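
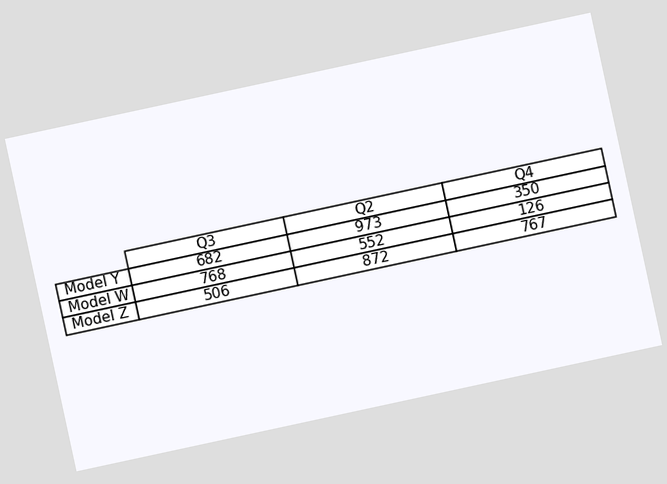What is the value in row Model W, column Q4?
The chart is tilted about 12° counter-clockwise. The (Model W, Q4) cell reads 126.

126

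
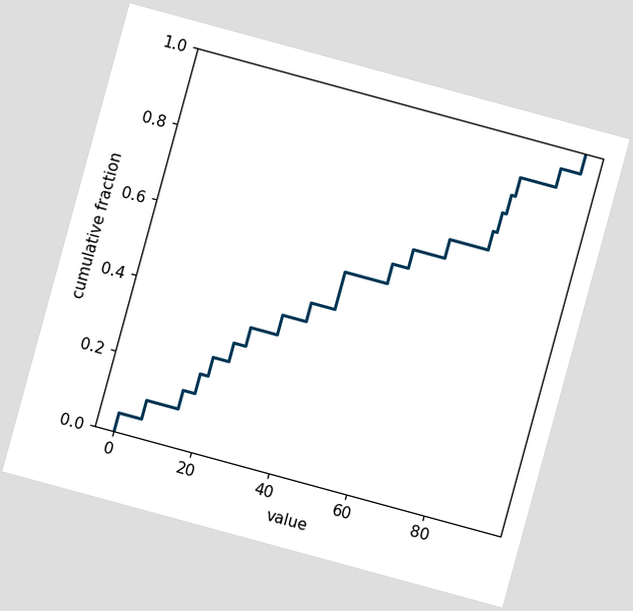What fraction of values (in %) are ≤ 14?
The chart is tilted about 15° clockwise. At x=14 the ECDF step is at 15%.

15%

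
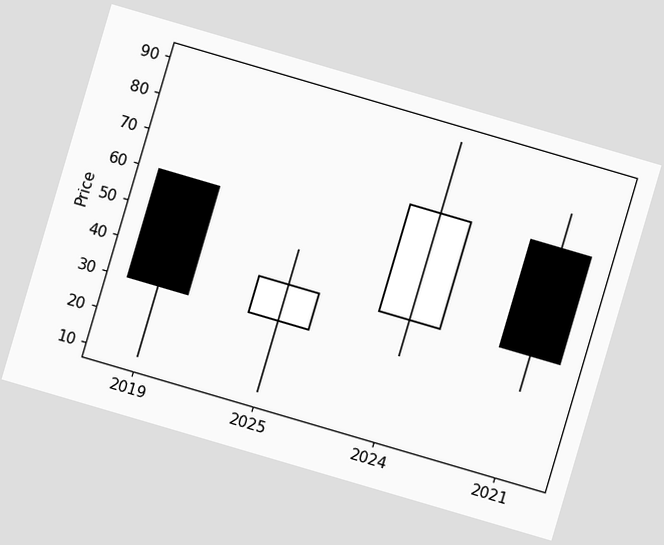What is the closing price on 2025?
The chart is tilted about 16° clockwise. The 2025 candle closes at 40.

40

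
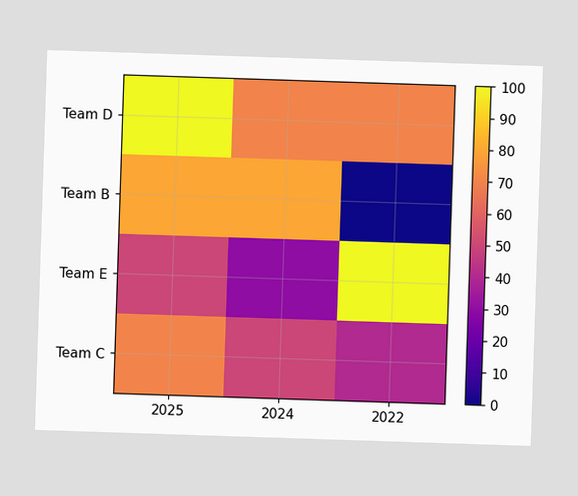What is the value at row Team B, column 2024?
80

Matching cell (Team B, 2024) against the colorbar gives 80.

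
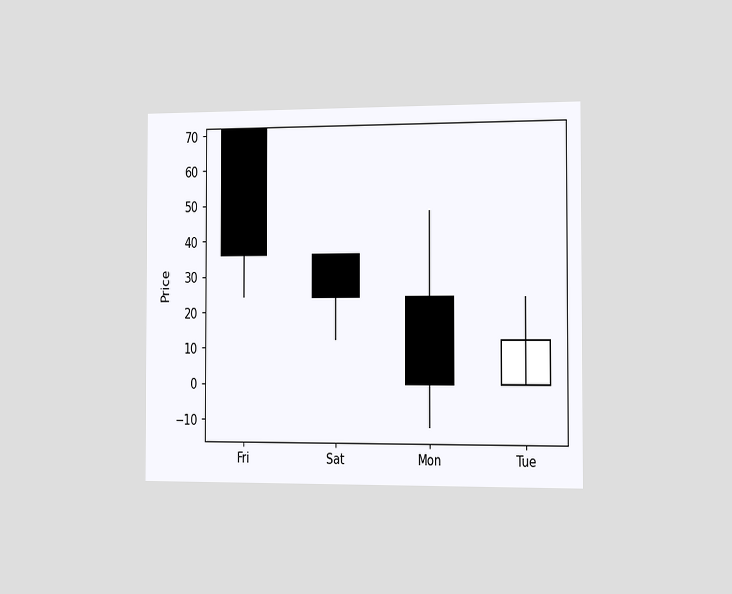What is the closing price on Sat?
The chart is viewed slightly from the right. The Sat candle closes at 24.

24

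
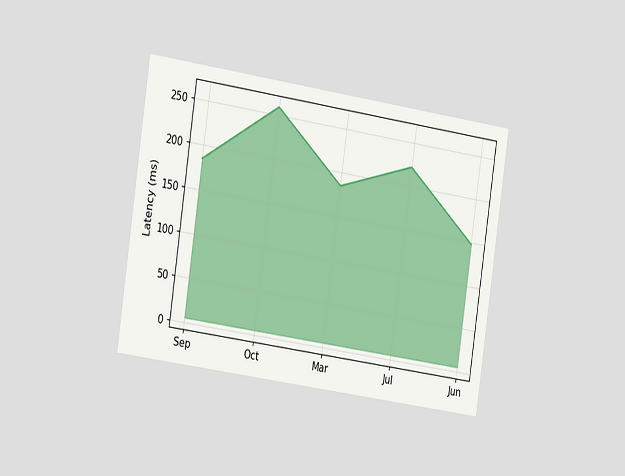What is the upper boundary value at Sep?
185ms

The chart is tilted about 8° clockwise and viewed slightly from the left. At Sep the upper boundary is at 185ms.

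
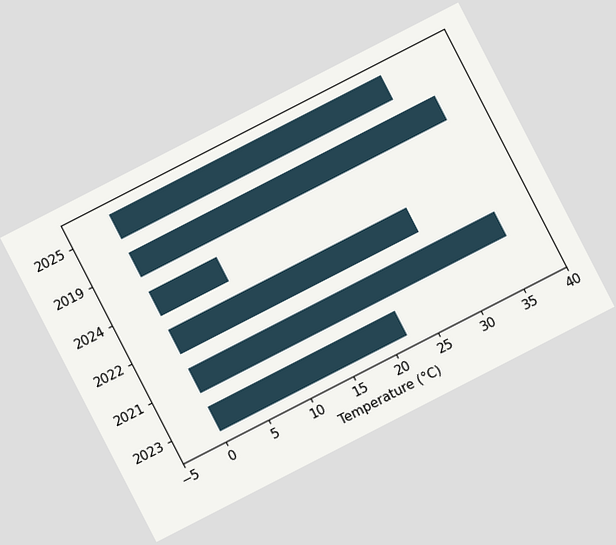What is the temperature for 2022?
28°C

The chart is tilted about 27° counter-clockwise. Reading along the chart's x-axis, the 2022 bar reaches 28°C.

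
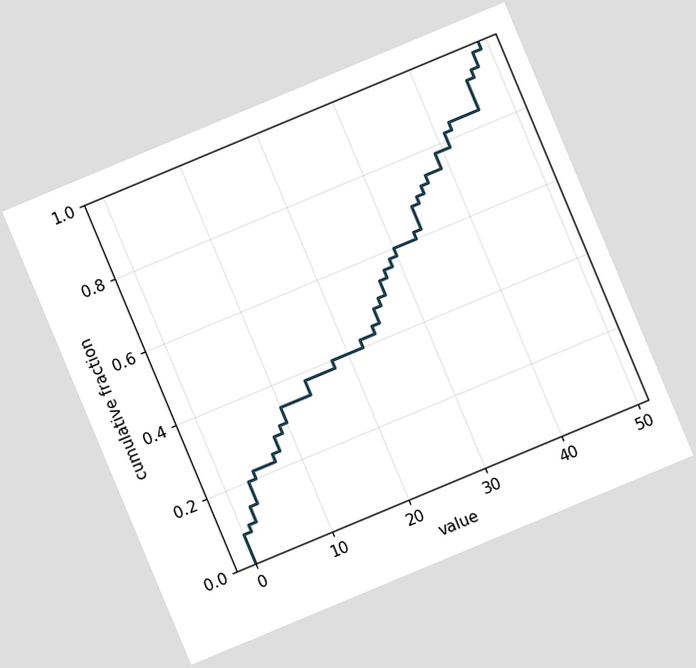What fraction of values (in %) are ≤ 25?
48%

The chart is tilted about 23° counter-clockwise. At x=25 the ECDF step is at 48%.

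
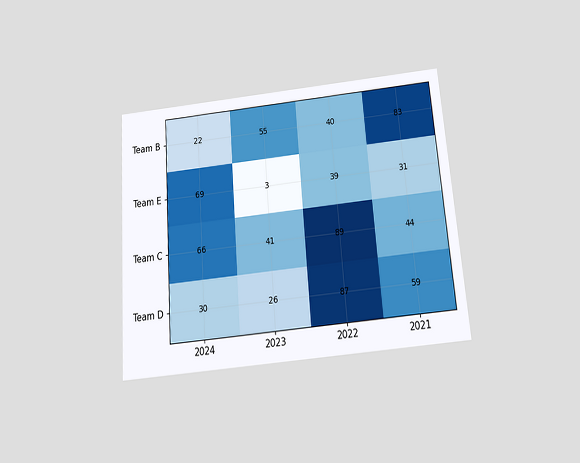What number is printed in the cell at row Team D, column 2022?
87

The chart is tilted about 4° counter-clockwise and viewed slightly from below. The (Team D, 2022) cell reads 87.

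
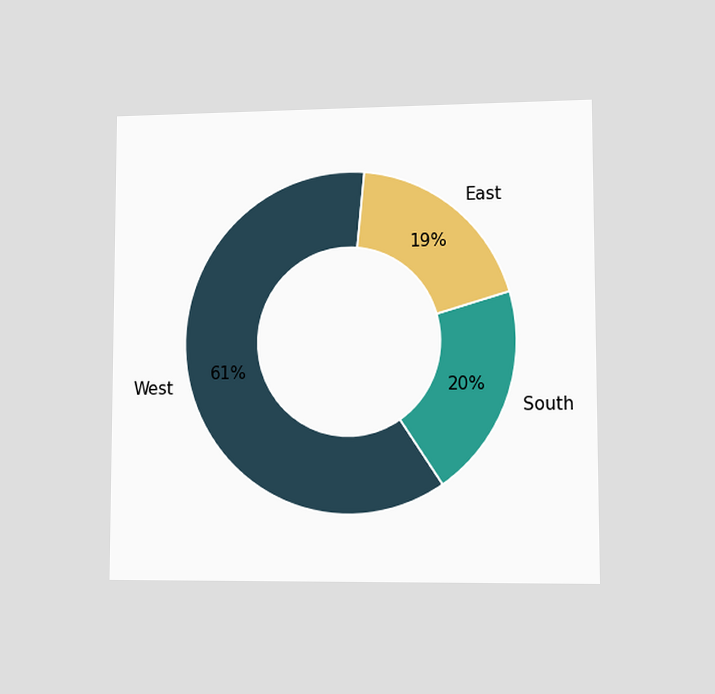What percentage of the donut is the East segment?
19%

The chart is viewed at a slight angle. The East segment takes up 19% of the ring.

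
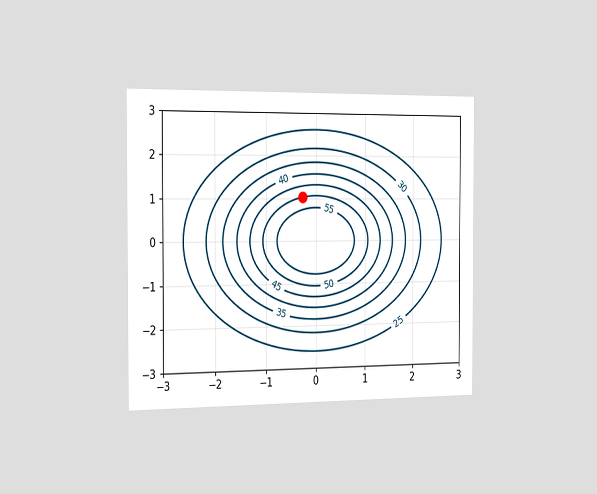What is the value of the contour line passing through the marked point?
50

The chart is viewed slightly from the left. The marked point sits on the contour labelled 50.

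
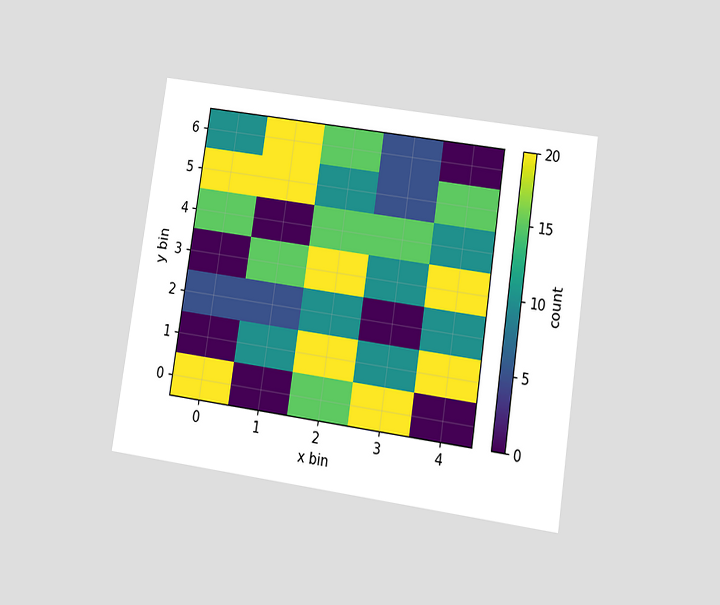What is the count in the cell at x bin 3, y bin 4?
The chart is tilted about 8° clockwise and viewed at a slight angle. Matching the cell (3, 4) against the colorbar gives 15.

15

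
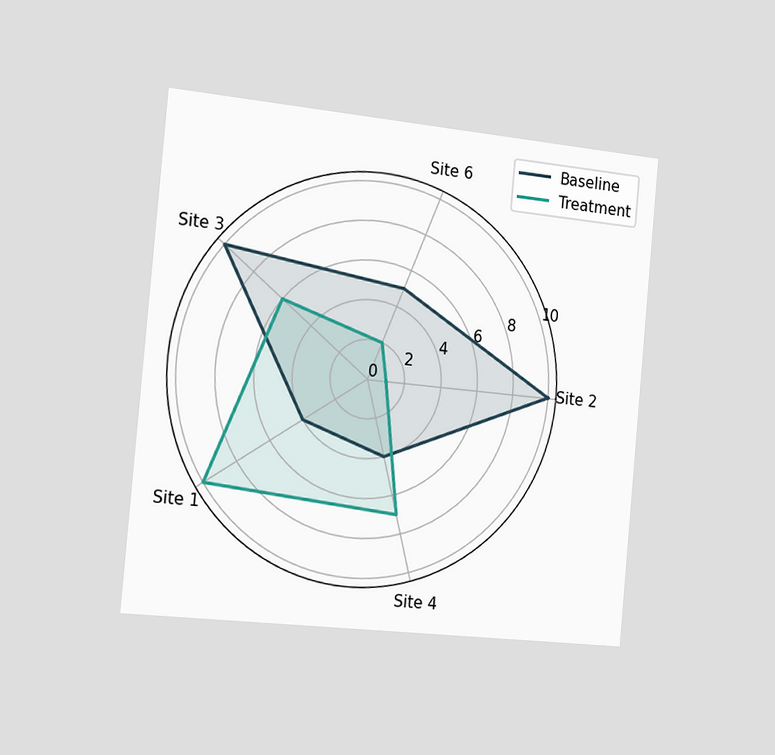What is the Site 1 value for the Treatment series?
The chart is tilted about 5° clockwise and viewed slightly from the left. On the Site 1 axis, Treatment reaches 10.

10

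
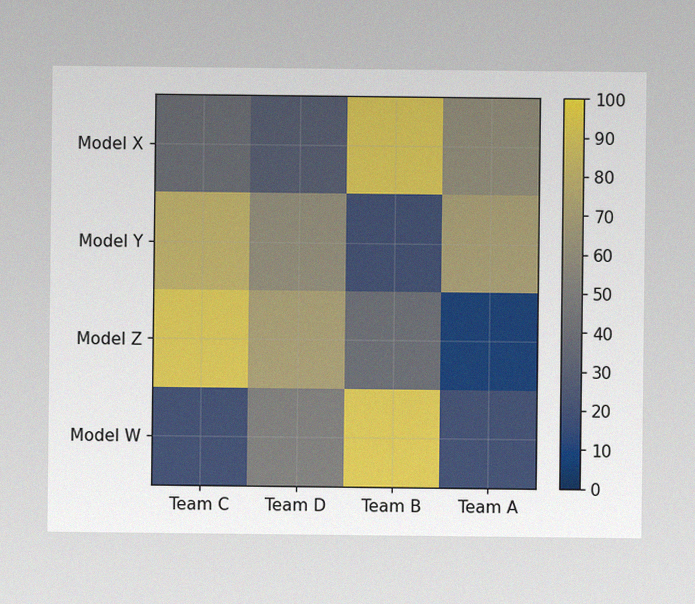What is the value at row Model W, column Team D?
50

The image has some photo noise and uneven lighting. Matching cell (Model W, Team D) against the colorbar gives 50.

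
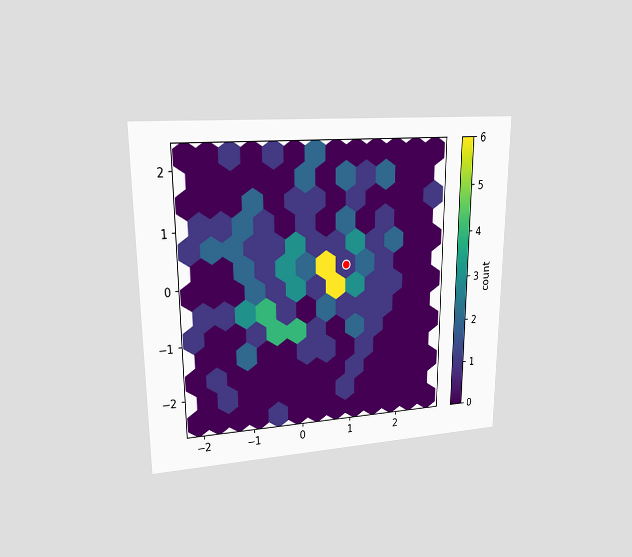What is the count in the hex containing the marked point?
1

The chart is viewed at a slight angle. The marked hex reads 1 on the colorbar.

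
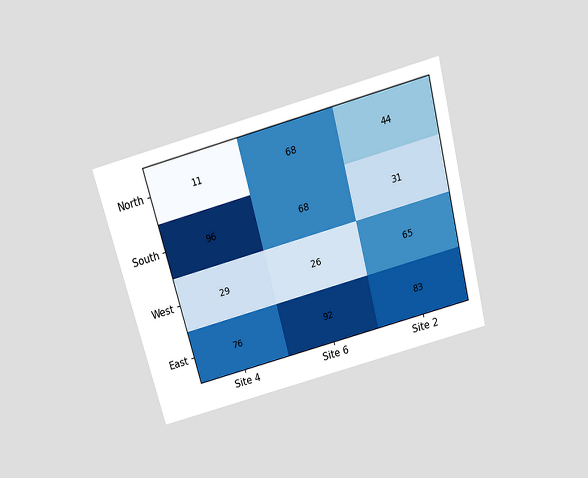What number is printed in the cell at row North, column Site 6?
The chart is tilted about 15° counter-clockwise and viewed slightly from above. The (North, Site 6) cell reads 68.

68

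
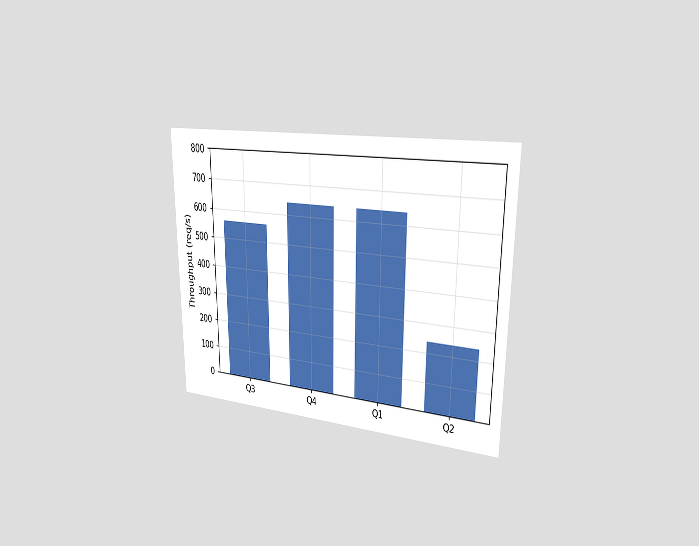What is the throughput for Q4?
640req/s

The chart is viewed slightly from the right. Reading along the chart's y-axis, the Q4 bar reaches 640req/s.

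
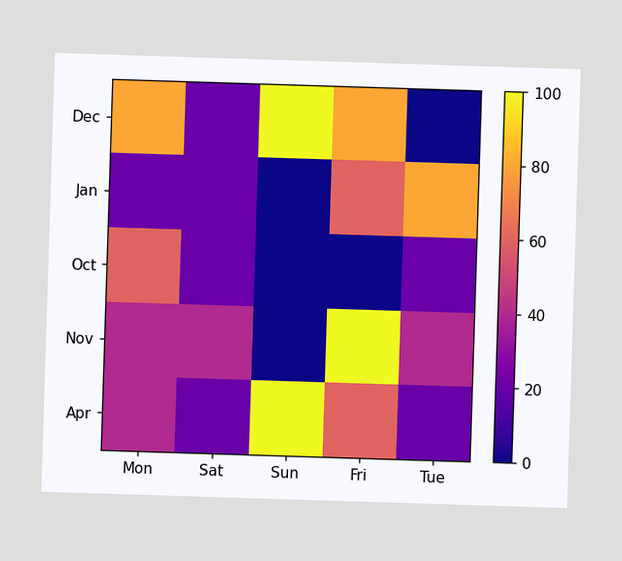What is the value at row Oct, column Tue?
Matching cell (Oct, Tue) against the colorbar gives 20.

20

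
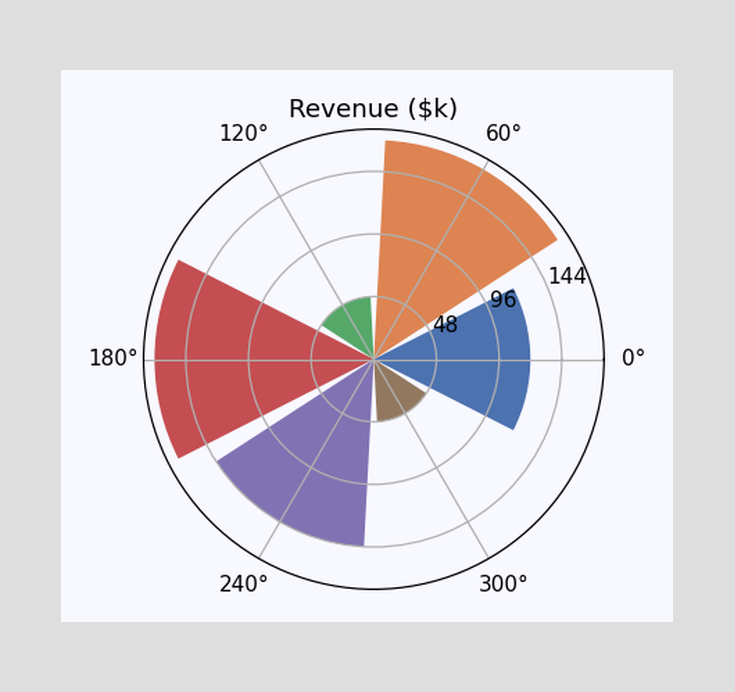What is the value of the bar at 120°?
The bar at 120° reaches $48k on the radial axis.

$48k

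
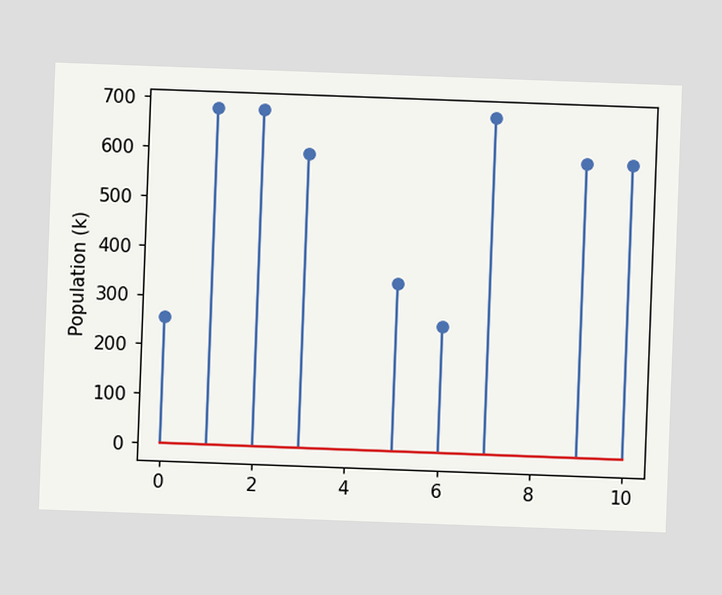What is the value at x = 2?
680k

The chart is tilted about 2° clockwise. The stem at x=2 reaches 680k.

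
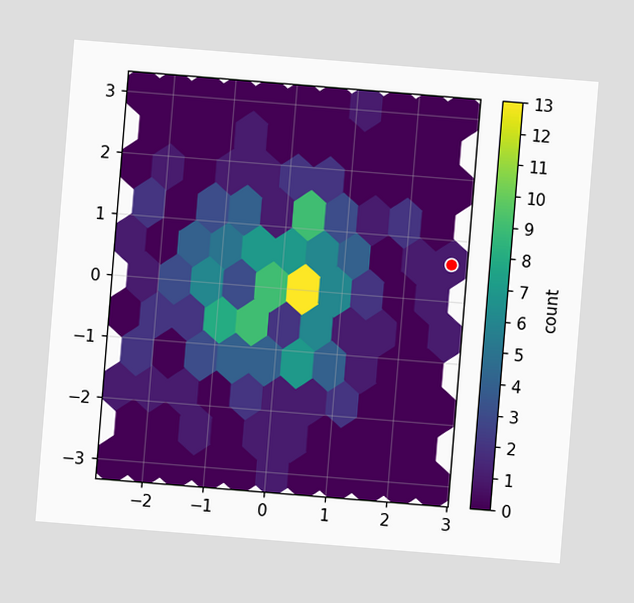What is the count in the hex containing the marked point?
1

The chart is tilted about 5° clockwise. The marked hex reads 1 on the colorbar.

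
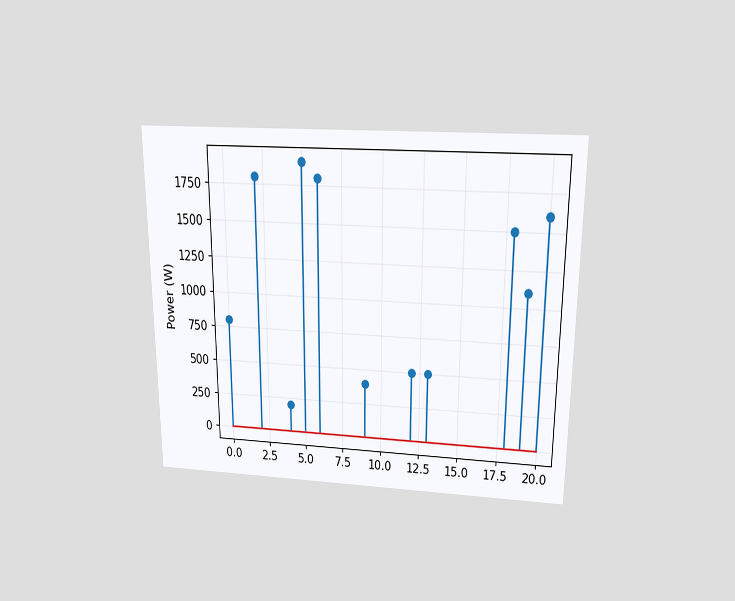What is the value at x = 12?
500W

The chart is viewed slightly from above. The stem at x=12 reaches 500W.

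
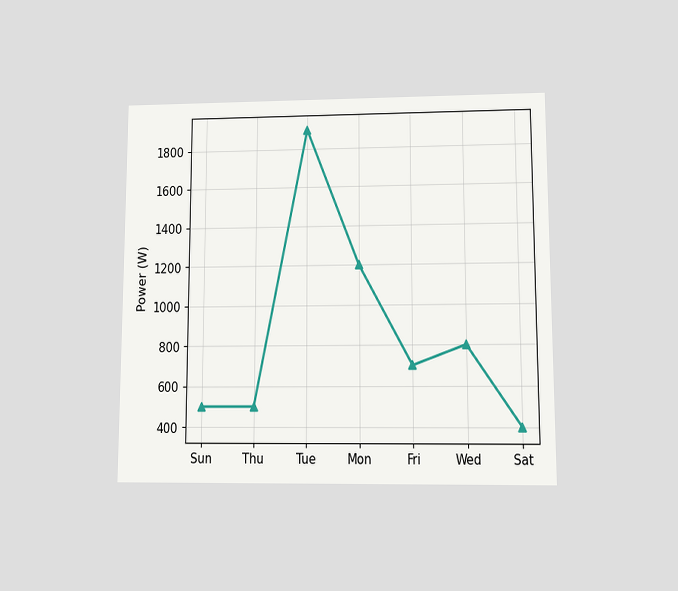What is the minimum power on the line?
400W

The chart is viewed at a slight angle. The lowest point is at Sat, and reading across to the y-axis gives 400W.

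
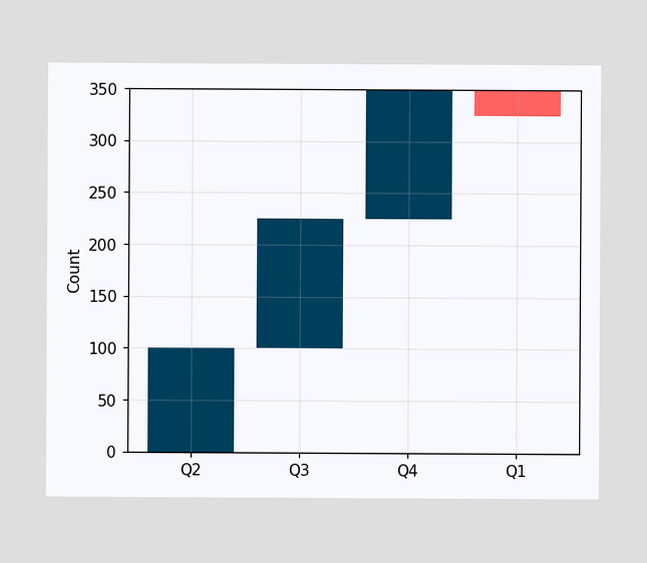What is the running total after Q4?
350

After Q4 the running total reaches 350.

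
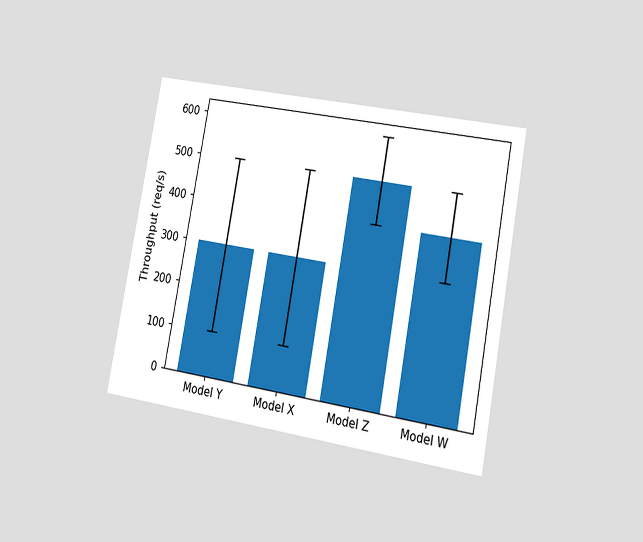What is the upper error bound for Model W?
The chart is tilted about 10° clockwise and viewed slightly from the right. The Model W bar's upper whisker reaches 500req/s.

500req/s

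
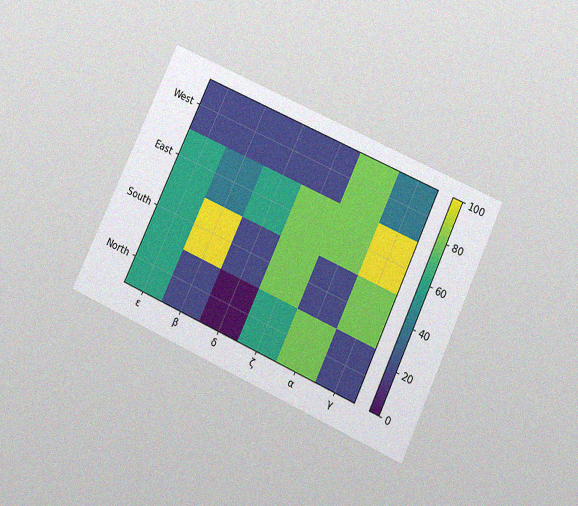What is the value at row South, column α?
The chart is tilted about 25° clockwise and viewed slightly from below, with some photo noise. Matching cell (South, α) against the colorbar gives 20.

20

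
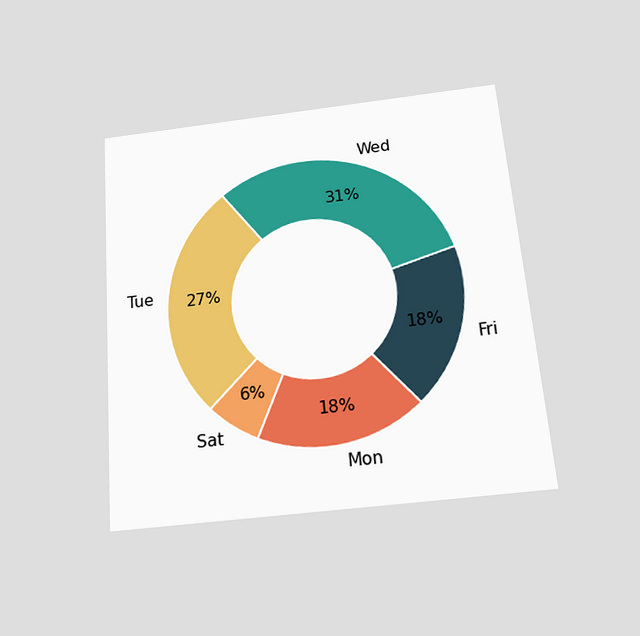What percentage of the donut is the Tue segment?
The chart is tilted about 5° counter-clockwise and viewed slightly from below. The Tue segment takes up 27% of the ring.

27%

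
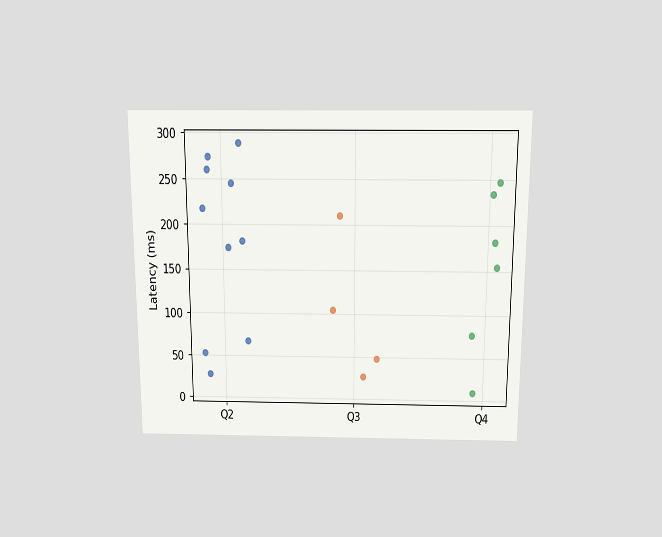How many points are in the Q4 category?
The chart is viewed slightly from above. Counting the markers in the Q4 column gives 6.

6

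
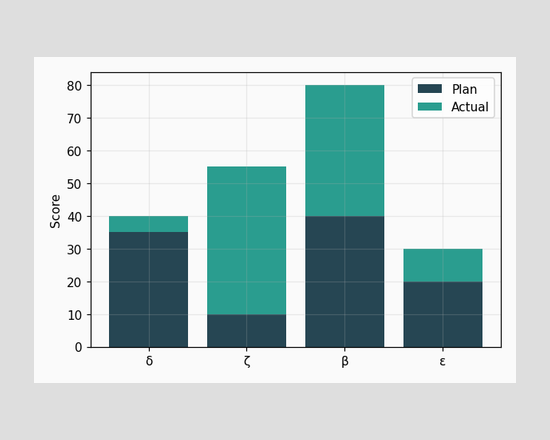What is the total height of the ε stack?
30

The ε stack's top reaches 30 on the y-axis.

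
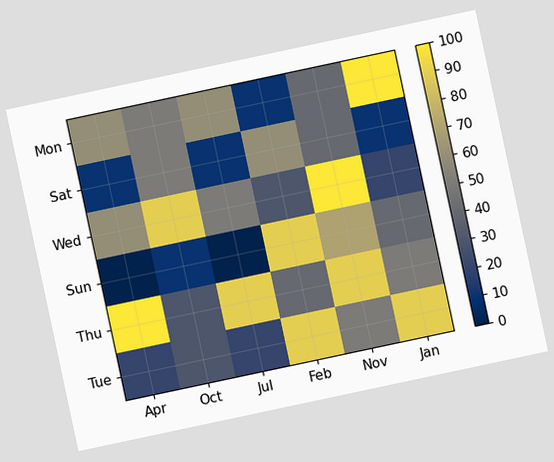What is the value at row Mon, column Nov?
The chart is tilted about 12° counter-clockwise. Matching cell (Mon, Nov) against the colorbar gives 40.

40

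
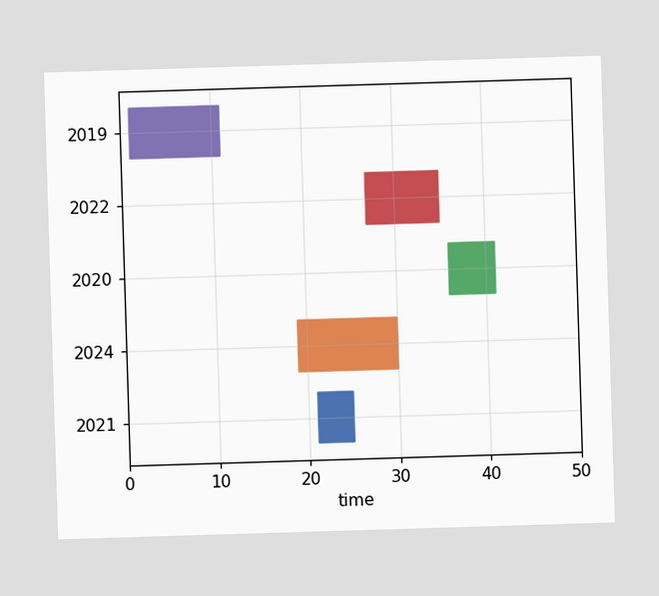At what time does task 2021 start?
The 2021 bar begins at t=21.

21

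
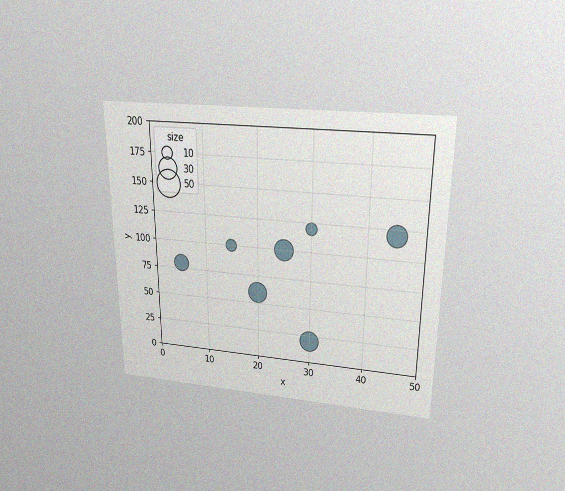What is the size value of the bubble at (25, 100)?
The chart is viewed slightly from above, with some photo noise. Matching the bubble at (25, 100) against the size legend gives 30.

30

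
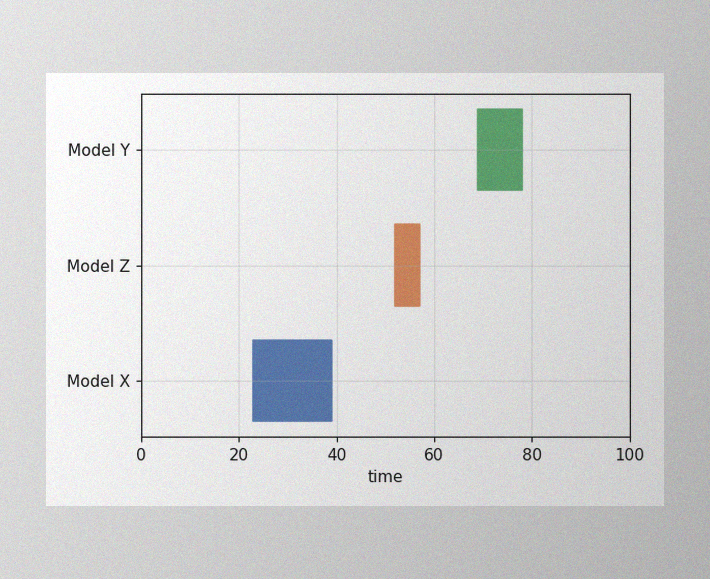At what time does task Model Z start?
The image has some photo noise and uneven lighting. The Model Z bar begins at t=52.

52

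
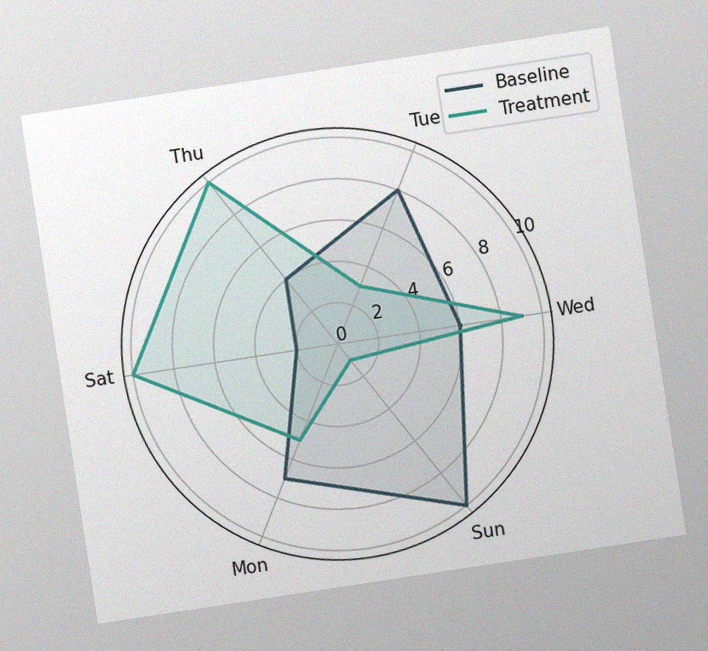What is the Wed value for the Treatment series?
9

The chart is tilted about 9° counter-clockwise, with some photo noise. On the Wed axis, Treatment reaches 9.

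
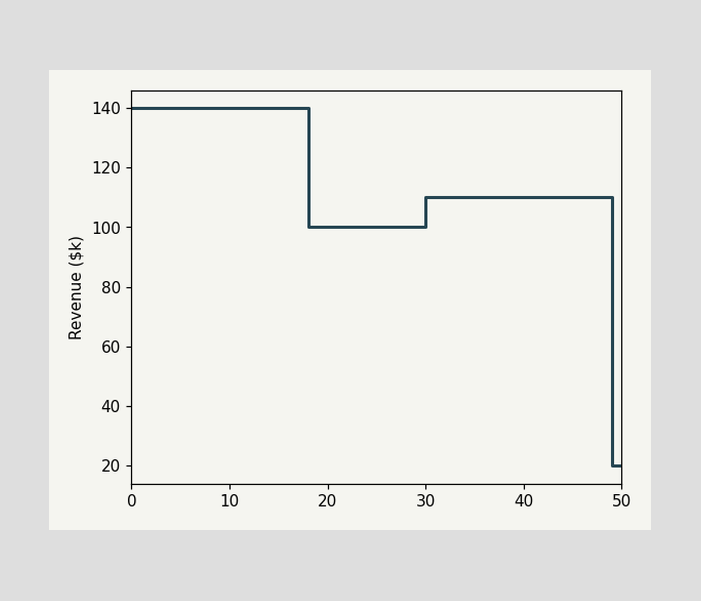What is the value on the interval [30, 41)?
$110k

On [30, 41) the step sits at $110k.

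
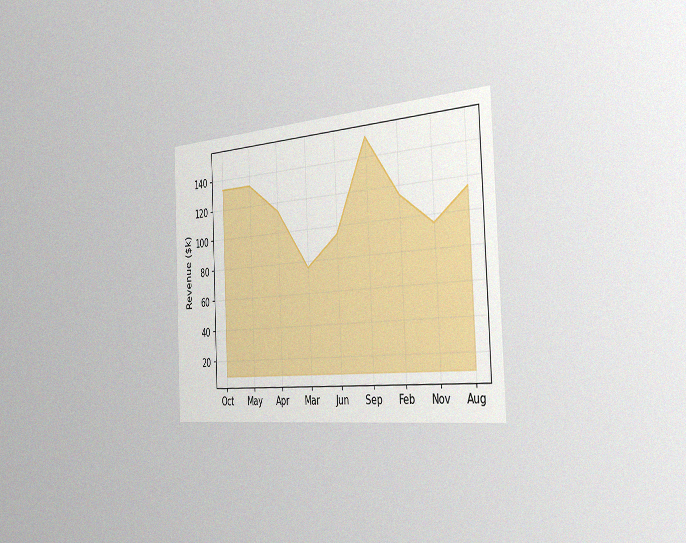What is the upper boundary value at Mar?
$76k

The chart is tilted about 3° counter-clockwise and viewed slightly from the right, with some photo noise. At Mar the upper boundary is at $76k.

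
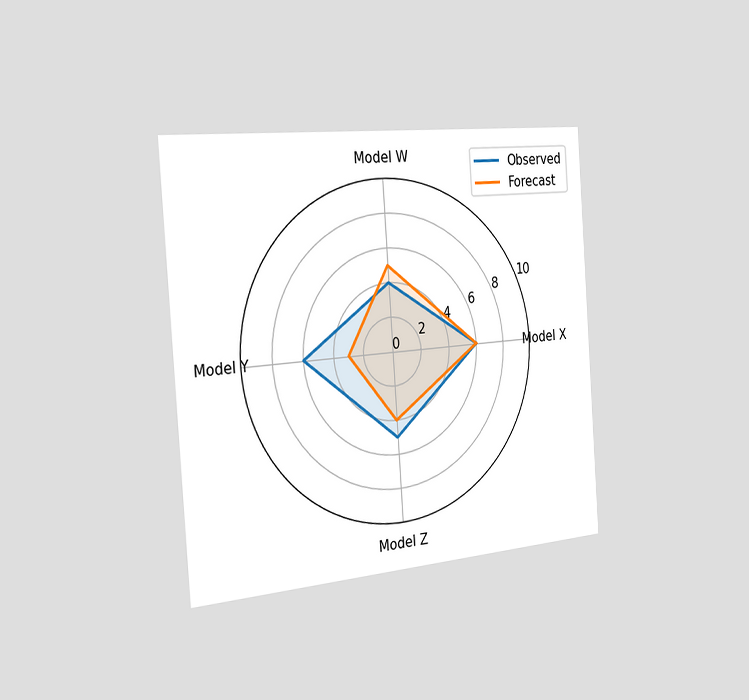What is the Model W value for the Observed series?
The chart is tilted about 4° counter-clockwise and viewed slightly from the left. On the Model W axis, Observed reaches 4.

4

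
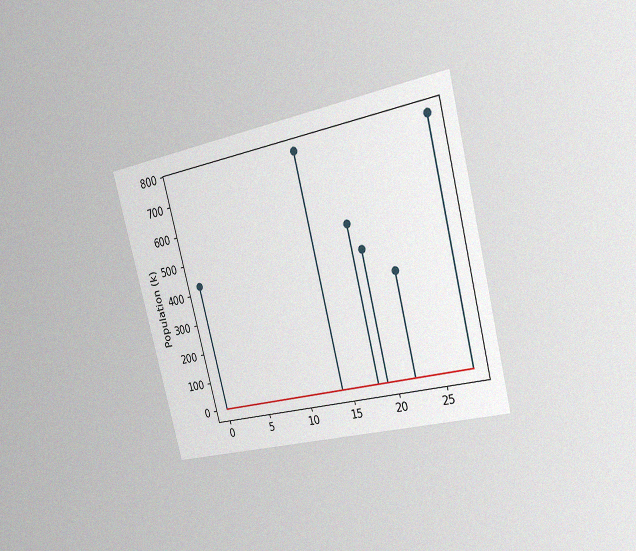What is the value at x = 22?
340k

The chart is tilted about 14° counter-clockwise and viewed slightly from the right, with some photo noise. The stem at x=22 reaches 340k.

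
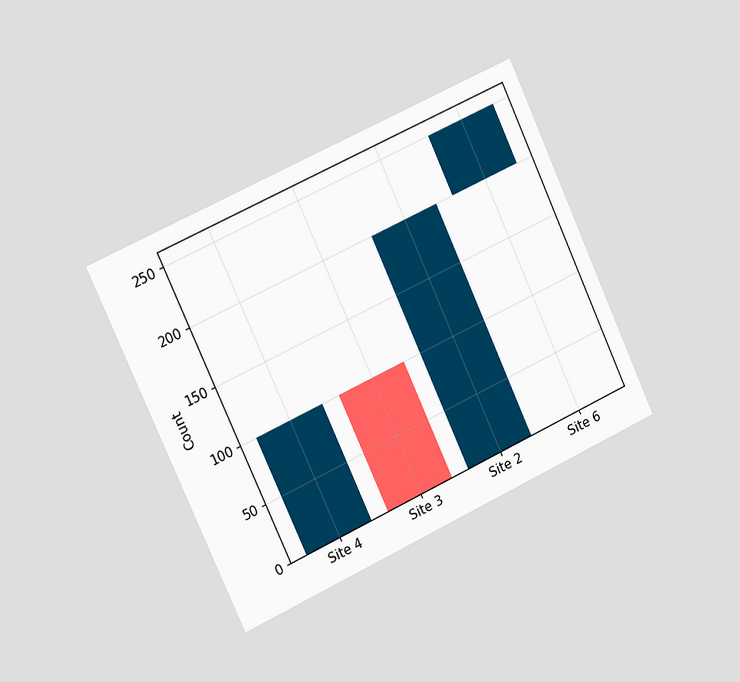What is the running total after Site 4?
100

The chart is tilted about 25° counter-clockwise and viewed slightly from the left. After Site 4 the running total reaches 100.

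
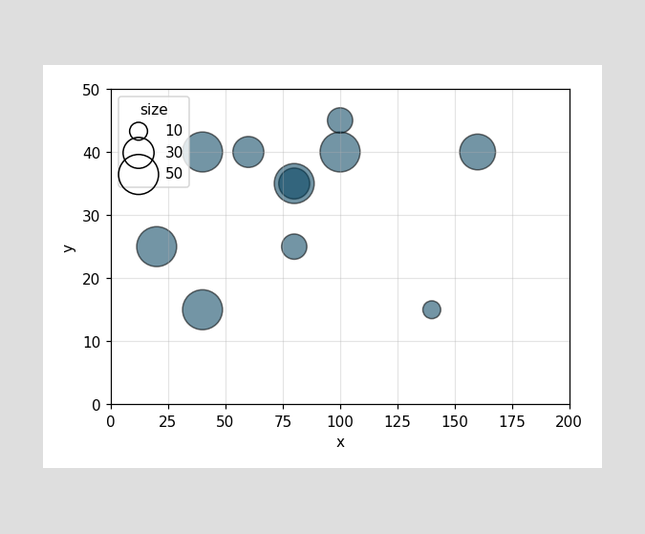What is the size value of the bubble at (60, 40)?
Matching the bubble at (60, 40) against the size legend gives 30.

30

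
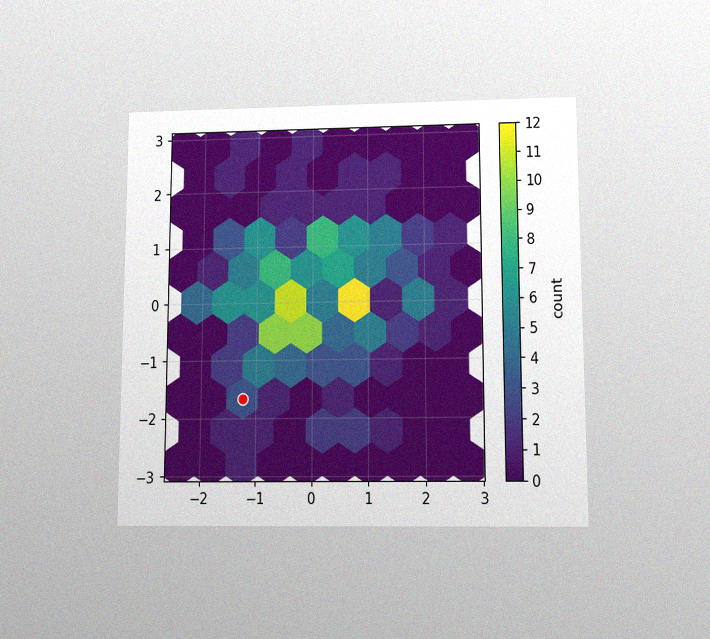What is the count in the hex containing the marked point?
3

The chart is viewed slightly from below, with some photo noise. The marked hex reads 3 on the colorbar.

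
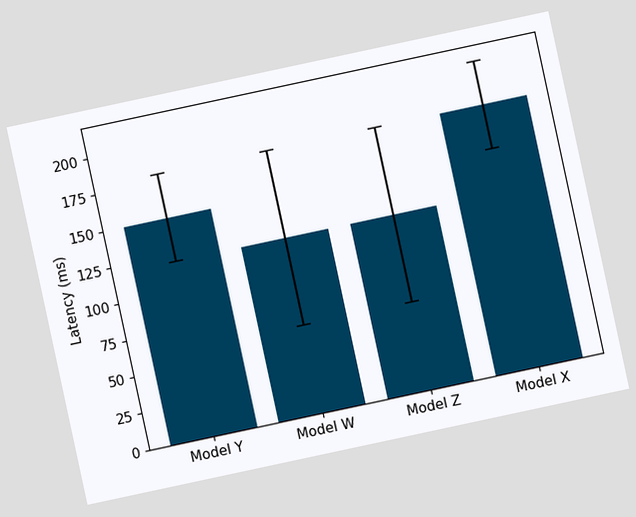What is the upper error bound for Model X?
210ms

The chart is tilted about 12° counter-clockwise. The Model X bar's upper whisker reaches 210ms.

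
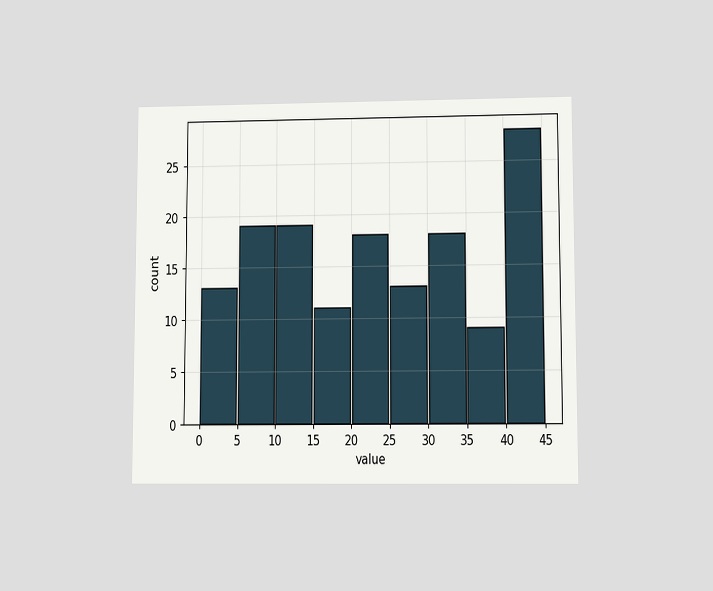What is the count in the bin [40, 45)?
28

The chart is viewed at a slight angle. The [40, 45) bin has height 28.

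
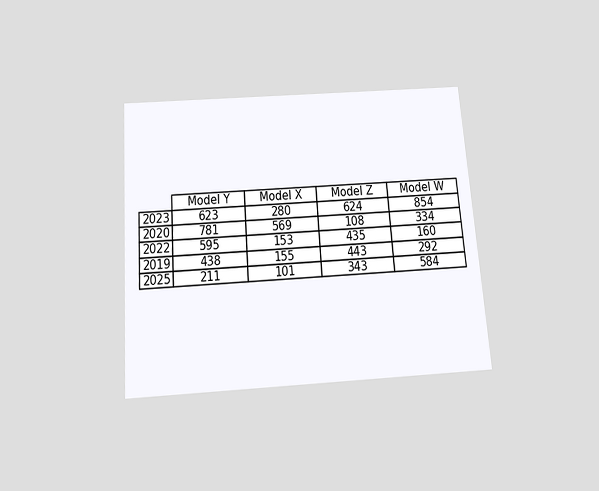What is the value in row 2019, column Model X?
The chart is tilted about 4° counter-clockwise and viewed slightly from below. The (2019, Model X) cell reads 155.

155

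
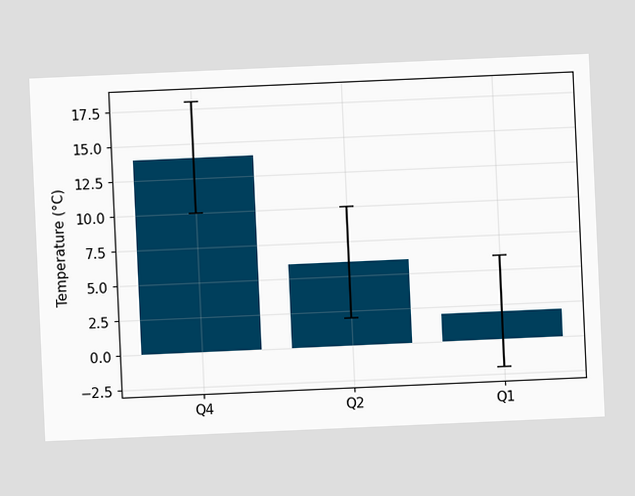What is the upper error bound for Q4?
18°C

The chart is tilted about 3° counter-clockwise. The Q4 bar's upper whisker reaches 18°C.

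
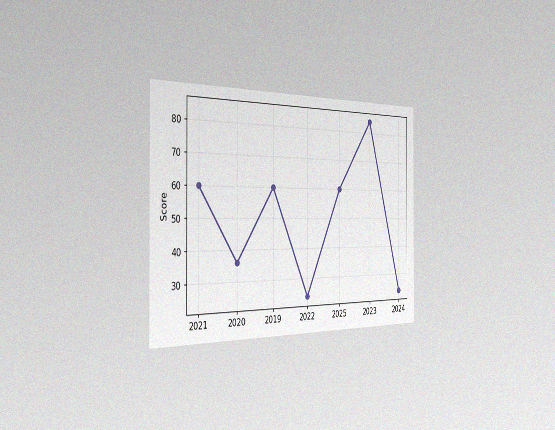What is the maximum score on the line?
84

The chart is viewed slightly from the left, with some photo noise. The highest point is at 2023, and reading across to the y-axis gives 84.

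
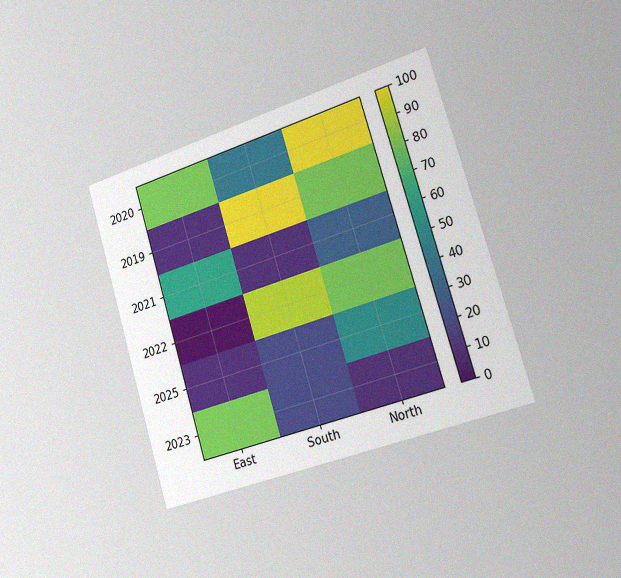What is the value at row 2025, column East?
The chart is tilted about 17° counter-clockwise and viewed slightly from the right, with some photo noise. Matching cell (2025, East) against the colorbar gives 10.

10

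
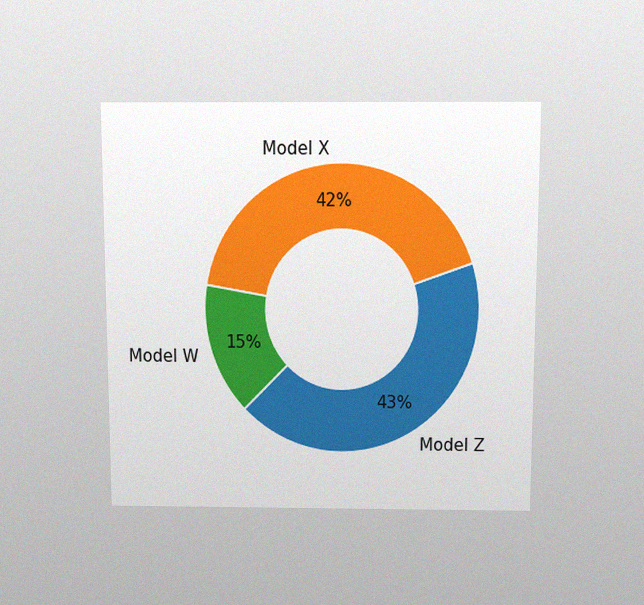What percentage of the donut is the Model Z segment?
43%

The chart is viewed slightly from above, with some photo noise. The Model Z segment takes up 43% of the ring.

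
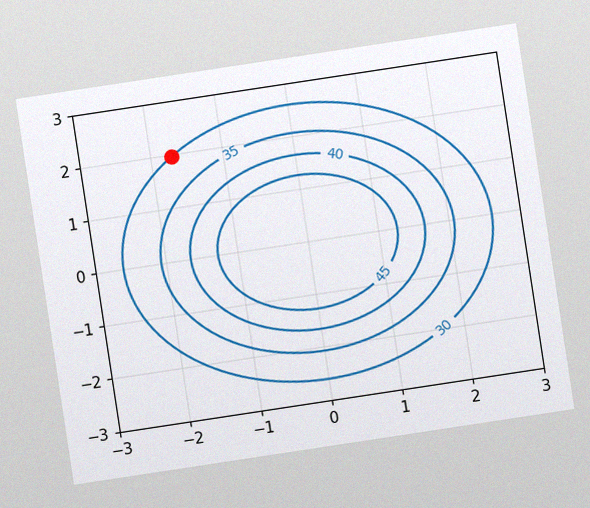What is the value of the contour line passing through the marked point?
30

The chart is tilted about 9° counter-clockwise, with some photo noise. The marked point sits on the contour labelled 30.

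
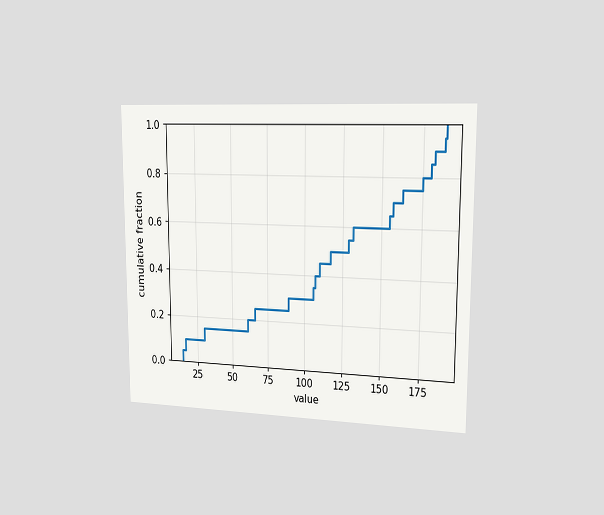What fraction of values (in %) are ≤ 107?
The chart is viewed slightly from the right. At x=107 the ECDF step is at 40%.

40%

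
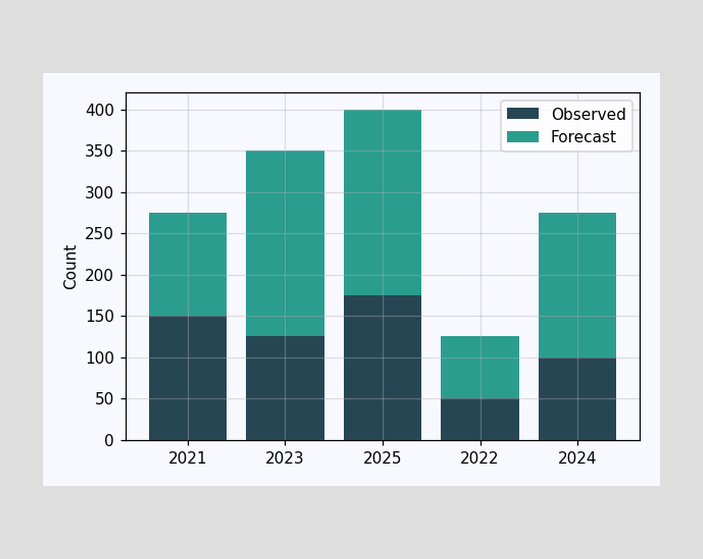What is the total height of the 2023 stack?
350

The 2023 stack's top reaches 350 on the y-axis.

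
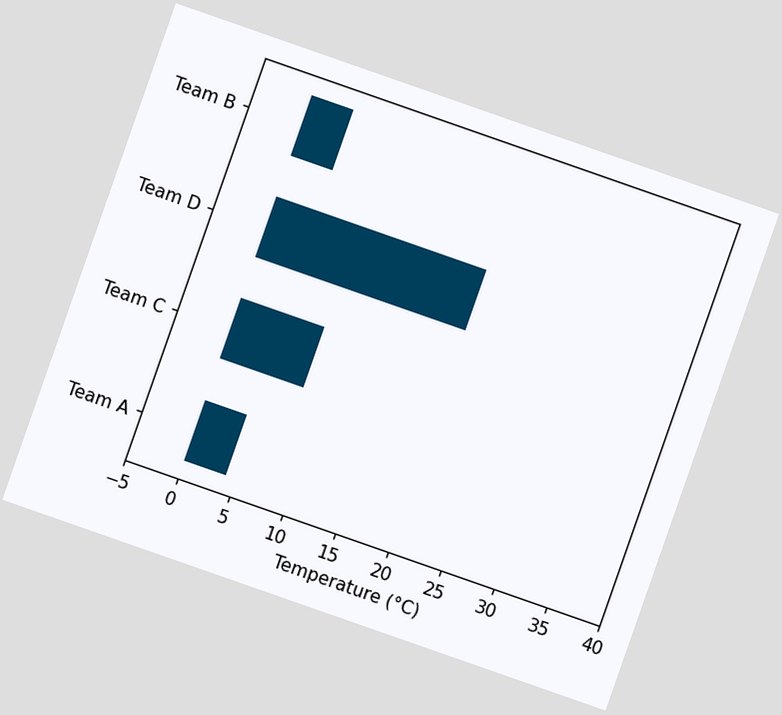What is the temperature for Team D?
20°C

The chart is tilted about 19° clockwise. Reading along the chart's x-axis, the Team D bar reaches 20°C.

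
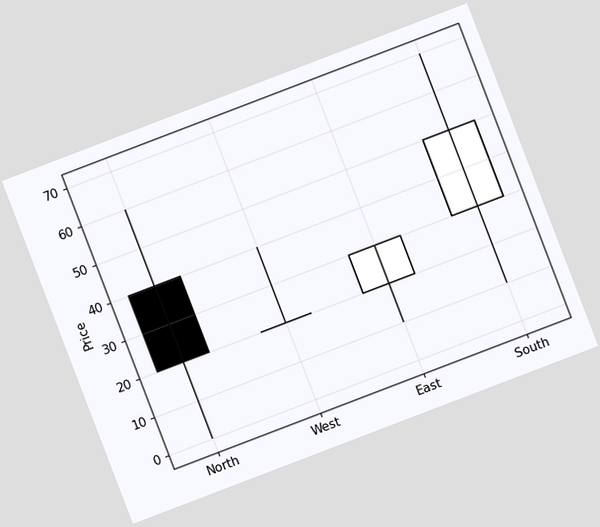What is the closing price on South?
50

The chart is tilted about 21° counter-clockwise. The South candle closes at 50.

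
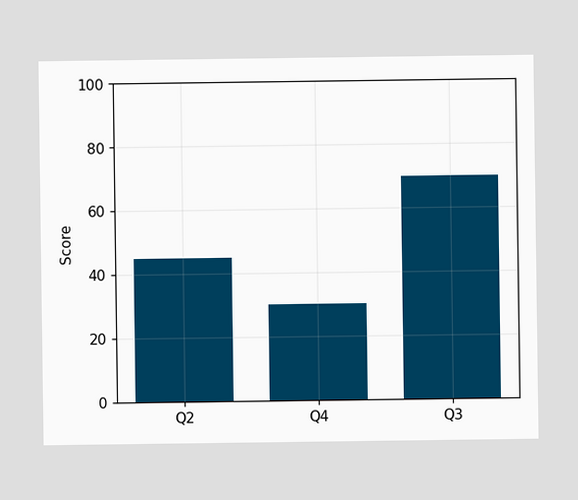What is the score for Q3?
70

Reading along the chart's y-axis, the Q3 bar reaches 70.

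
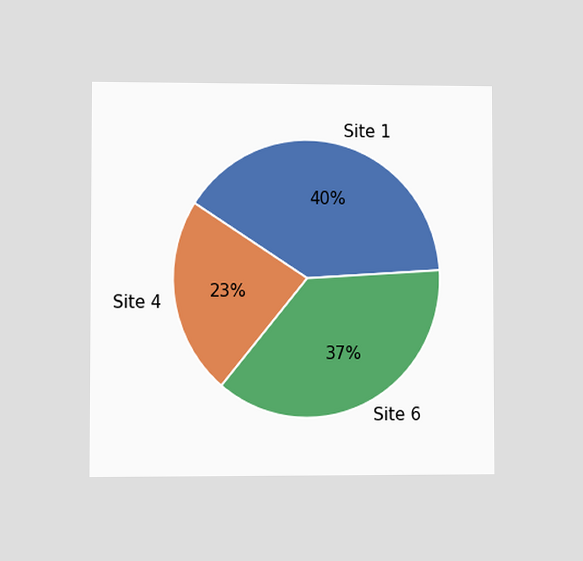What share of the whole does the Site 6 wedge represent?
The chart is viewed at a slight angle. The Site 6 slice takes up 37% of the pie.

37%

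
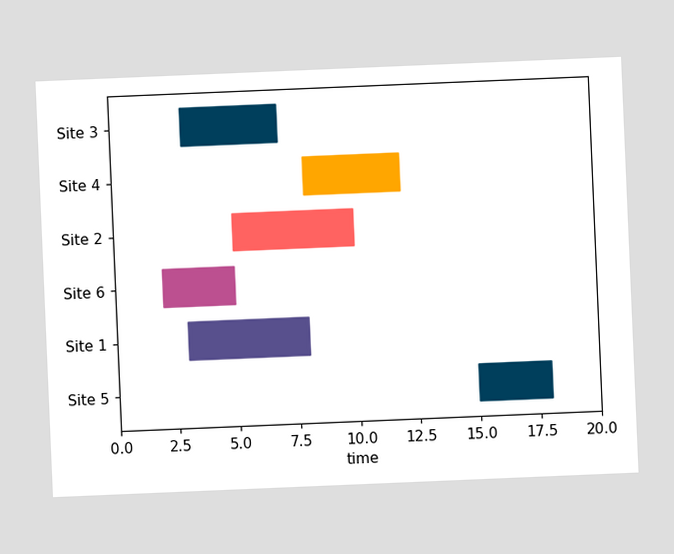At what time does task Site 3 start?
3

The chart is tilted about 2° counter-clockwise. The Site 3 bar begins at t=3.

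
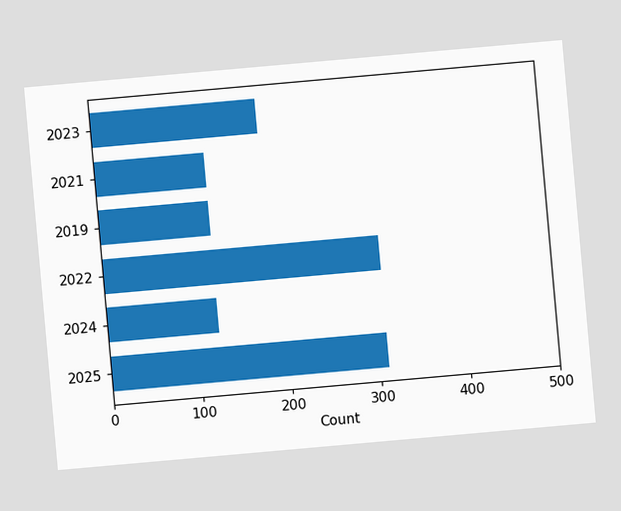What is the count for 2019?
The chart is tilted about 5° counter-clockwise. Reading along the chart's x-axis, the 2019 bar reaches 124.

124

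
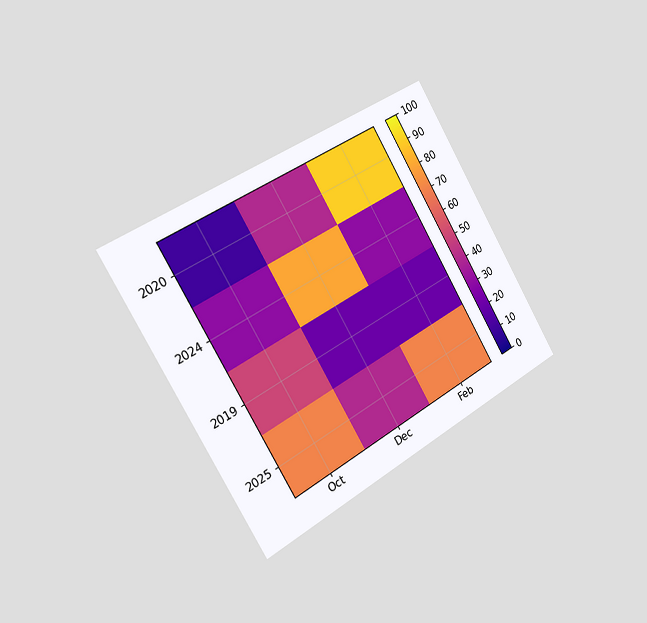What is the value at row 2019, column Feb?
20

The chart is tilted about 30° counter-clockwise and viewed slightly from the left. Matching cell (2019, Feb) against the colorbar gives 20.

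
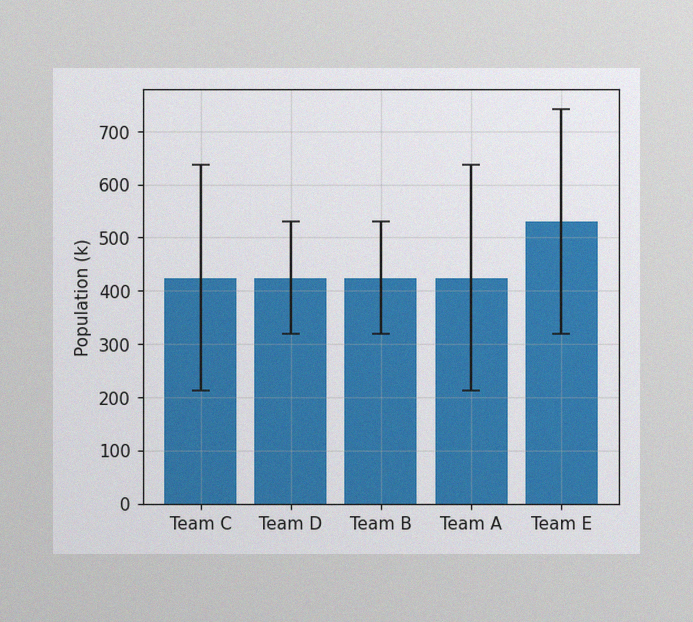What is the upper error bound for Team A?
The image has some photo noise and uneven lighting. The Team A bar's upper whisker reaches 636k.

636k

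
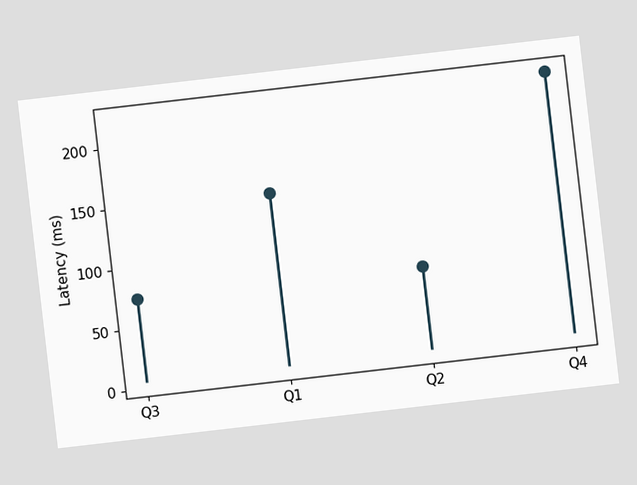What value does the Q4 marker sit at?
The chart is tilted about 7° counter-clockwise. The Q4 marker sits at 222ms.

222ms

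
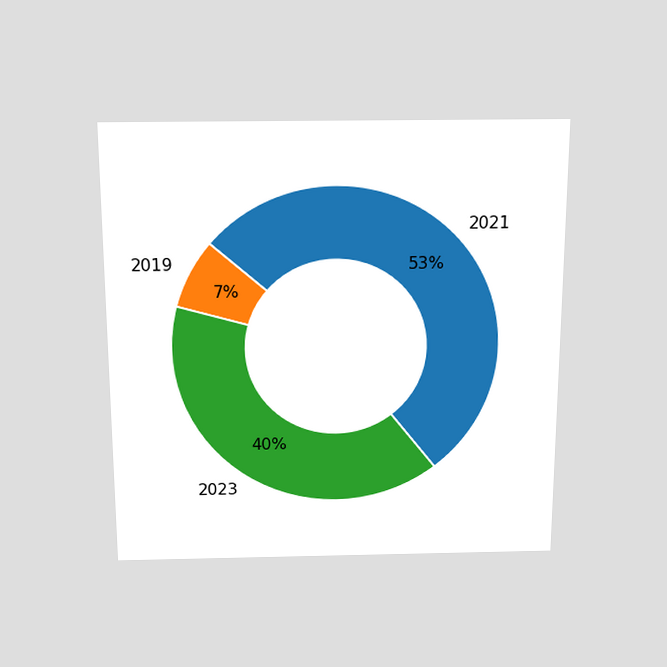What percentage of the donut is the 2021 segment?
The chart is viewed slightly from above. The 2021 segment takes up 53% of the ring.

53%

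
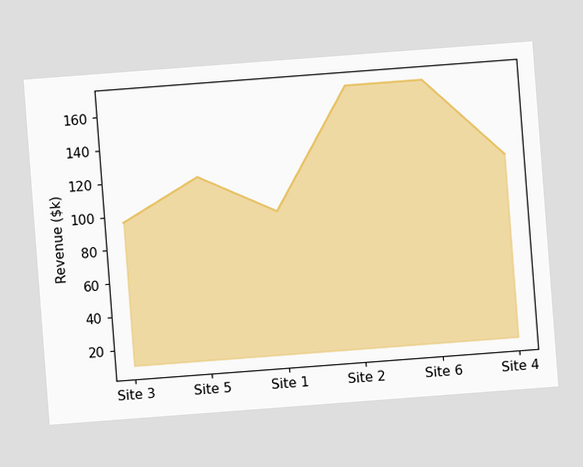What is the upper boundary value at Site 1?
$96k

The chart is tilted about 4° counter-clockwise. At Site 1 the upper boundary is at $96k.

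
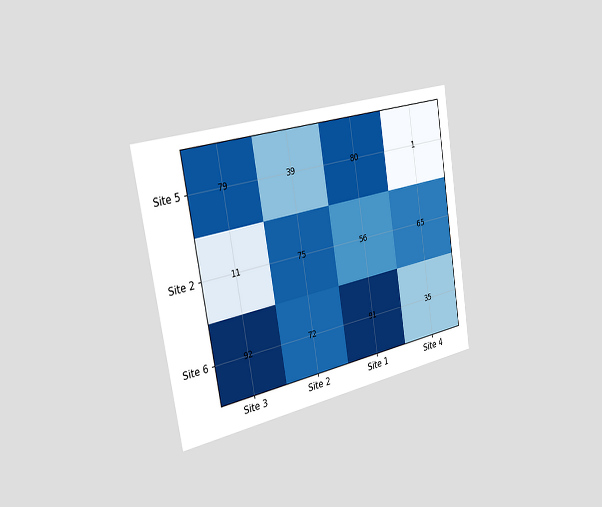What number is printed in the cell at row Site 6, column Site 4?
The chart is tilted about 9° counter-clockwise and viewed slightly from the left. The (Site 6, Site 4) cell reads 35.

35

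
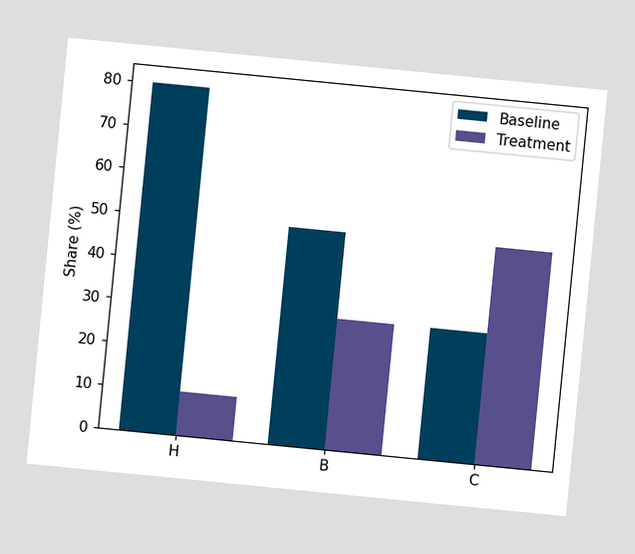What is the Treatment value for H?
10%

The chart is tilted about 6° clockwise. The Treatment bar at H reaches 10% on the y-axis.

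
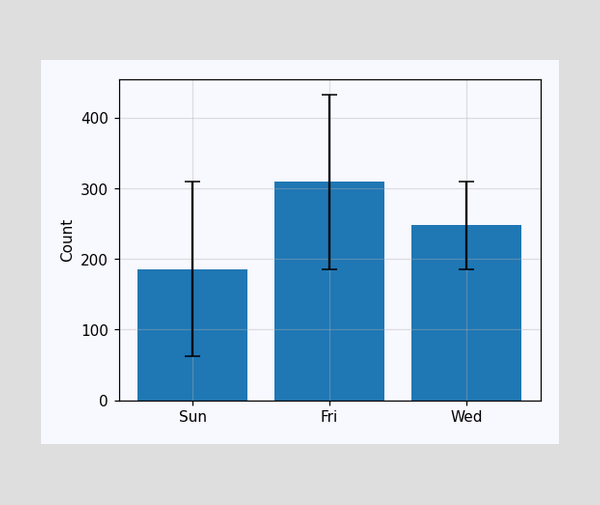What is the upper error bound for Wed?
The Wed bar's upper whisker reaches 310.

310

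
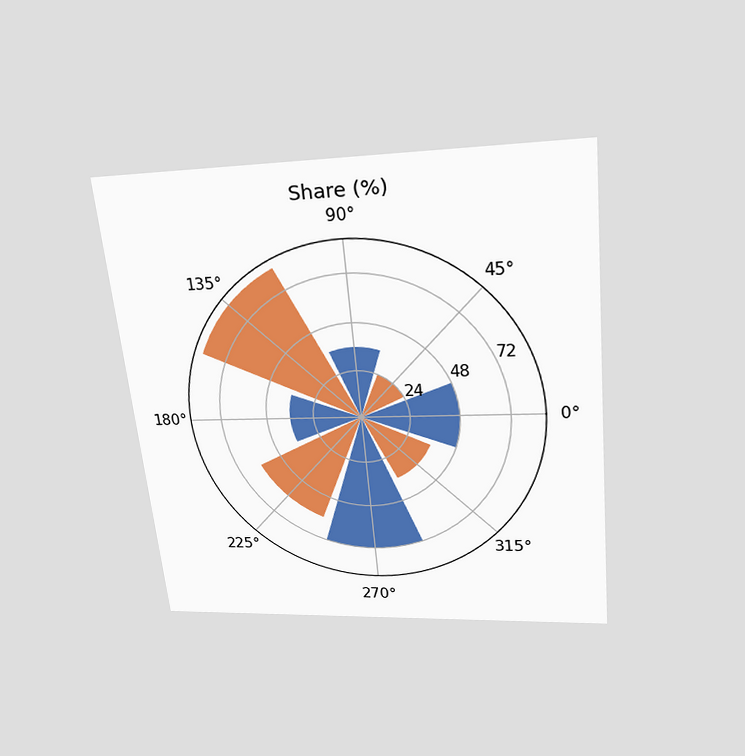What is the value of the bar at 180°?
The chart is tilted about 6° counter-clockwise and viewed slightly from above. The bar at 180° reaches 36% on the radial axis.

36%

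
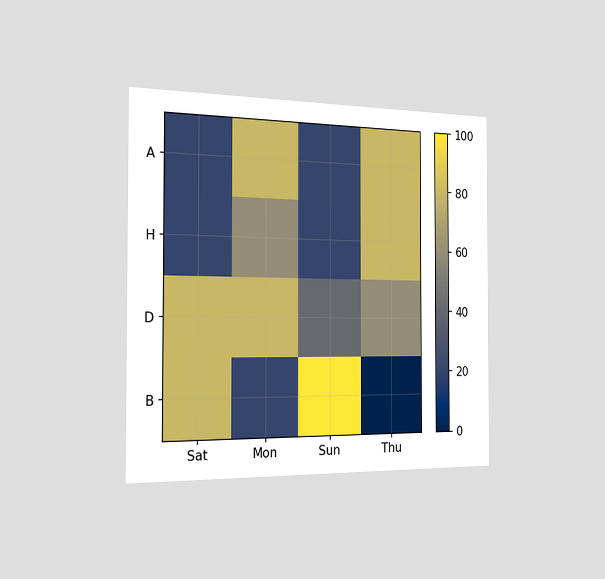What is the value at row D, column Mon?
80

The chart is viewed slightly from the left. Matching cell (D, Mon) against the colorbar gives 80.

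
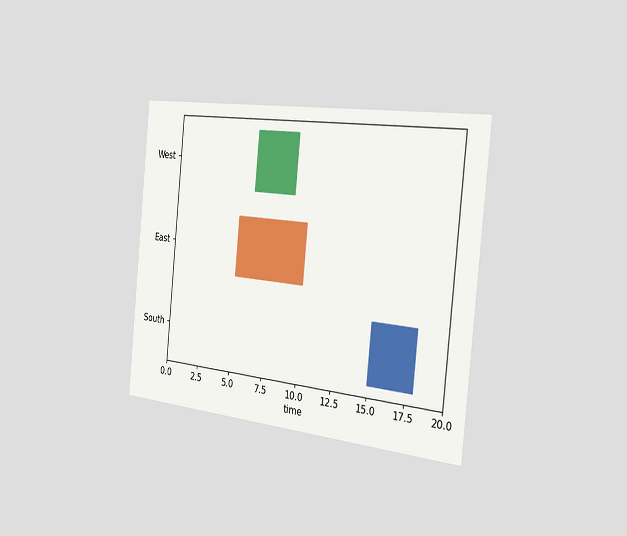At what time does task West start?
The chart is tilted about 6° clockwise and viewed slightly from the right. The West bar begins at t=6.

6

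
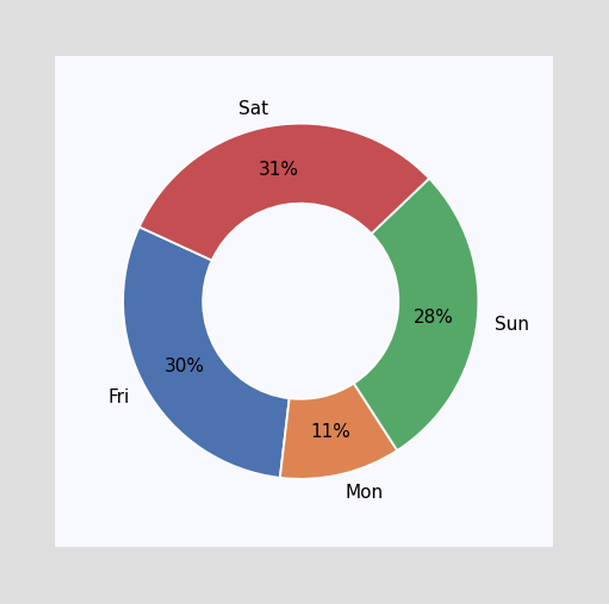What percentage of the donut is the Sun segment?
28%

The Sun segment takes up 28% of the ring.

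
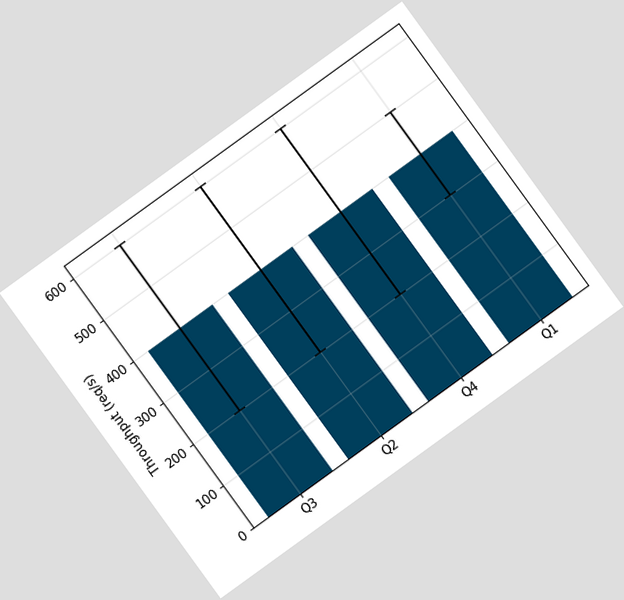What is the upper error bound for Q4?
The chart is tilted about 36° counter-clockwise. The Q4 bar's upper whisker reaches 600req/s.

600req/s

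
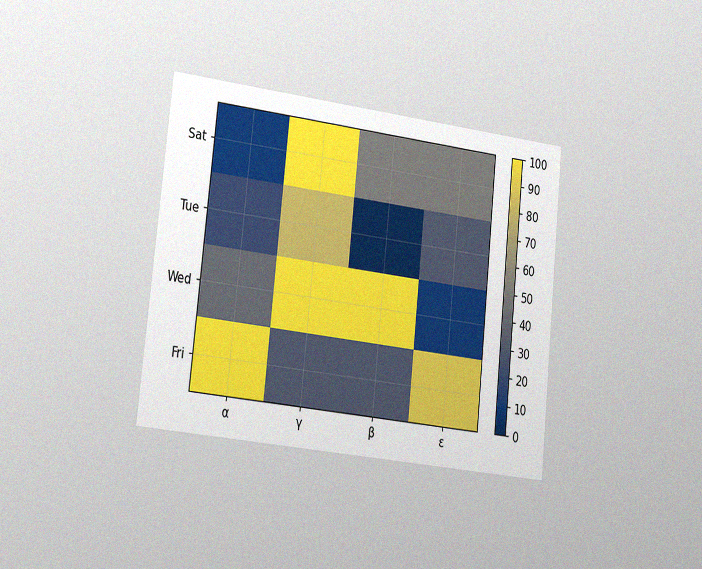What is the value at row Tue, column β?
0

The chart is tilted about 6° clockwise and viewed slightly from the left, with some photo noise. Matching cell (Tue, β) against the colorbar gives 0.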